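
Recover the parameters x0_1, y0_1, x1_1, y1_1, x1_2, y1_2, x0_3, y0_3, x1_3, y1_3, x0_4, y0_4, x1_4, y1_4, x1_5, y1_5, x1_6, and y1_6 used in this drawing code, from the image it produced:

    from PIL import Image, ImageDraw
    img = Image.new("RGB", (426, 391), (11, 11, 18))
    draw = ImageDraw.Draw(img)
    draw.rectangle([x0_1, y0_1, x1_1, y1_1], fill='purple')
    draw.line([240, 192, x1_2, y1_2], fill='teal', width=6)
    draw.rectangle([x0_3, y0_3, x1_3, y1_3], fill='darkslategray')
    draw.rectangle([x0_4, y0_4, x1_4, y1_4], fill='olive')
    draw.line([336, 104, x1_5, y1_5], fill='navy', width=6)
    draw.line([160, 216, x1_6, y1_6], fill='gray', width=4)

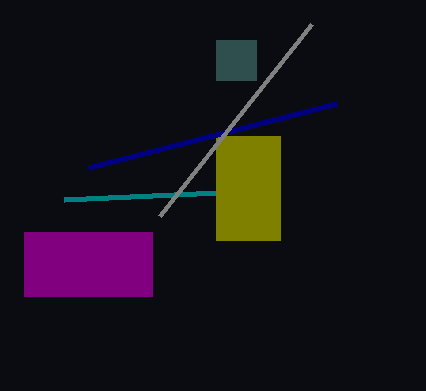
x0_1 = 24, y0_1 = 232, x1_1 = 152, y1_1 = 296, x1_2 = 64, y1_2 = 200, x0_3 = 216, y0_3 = 40, x1_3 = 256, y1_3 = 80, x0_4 = 216, y0_4 = 136, x1_4 = 280, y1_4 = 240, x1_5 = 88, y1_5 = 168, x1_6 = 312, y1_6 = 24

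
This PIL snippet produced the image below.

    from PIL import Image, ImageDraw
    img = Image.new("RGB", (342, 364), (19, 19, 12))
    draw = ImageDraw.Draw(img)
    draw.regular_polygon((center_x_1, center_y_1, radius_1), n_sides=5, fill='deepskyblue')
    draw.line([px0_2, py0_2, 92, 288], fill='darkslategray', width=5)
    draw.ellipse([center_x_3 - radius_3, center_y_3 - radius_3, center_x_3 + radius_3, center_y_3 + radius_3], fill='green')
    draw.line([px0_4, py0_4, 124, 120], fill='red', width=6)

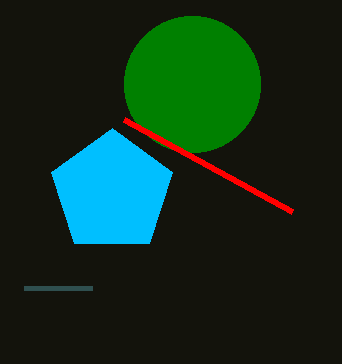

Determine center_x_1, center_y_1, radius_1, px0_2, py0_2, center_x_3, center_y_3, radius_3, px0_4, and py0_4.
center_x_1 = 112; center_y_1 = 192; radius_1 = 64; px0_2 = 24; py0_2 = 288; center_x_3 = 192; center_y_3 = 84; radius_3 = 68; px0_4 = 292; py0_4 = 212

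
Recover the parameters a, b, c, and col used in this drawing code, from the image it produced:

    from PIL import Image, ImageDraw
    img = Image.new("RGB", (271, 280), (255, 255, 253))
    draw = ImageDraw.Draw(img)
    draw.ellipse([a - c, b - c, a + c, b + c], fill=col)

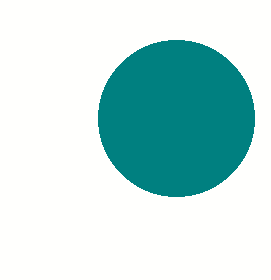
a = 176; b = 118; c = 78; col = 'teal'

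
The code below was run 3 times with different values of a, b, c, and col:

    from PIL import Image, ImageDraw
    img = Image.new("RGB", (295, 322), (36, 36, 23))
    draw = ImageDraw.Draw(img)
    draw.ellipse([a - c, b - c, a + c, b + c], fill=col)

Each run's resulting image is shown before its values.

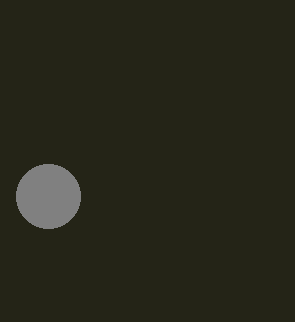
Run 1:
a = 48
b = 196
c = 32
col = 'gray'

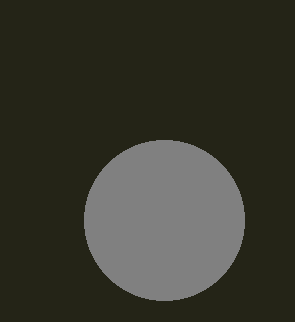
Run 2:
a = 164; b = 220; c = 80; col = 'gray'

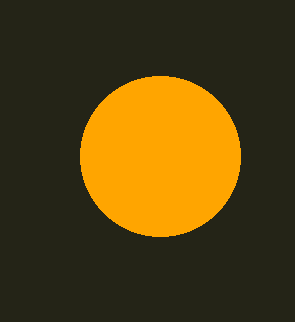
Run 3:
a = 160, b = 156, c = 80, col = 'orange'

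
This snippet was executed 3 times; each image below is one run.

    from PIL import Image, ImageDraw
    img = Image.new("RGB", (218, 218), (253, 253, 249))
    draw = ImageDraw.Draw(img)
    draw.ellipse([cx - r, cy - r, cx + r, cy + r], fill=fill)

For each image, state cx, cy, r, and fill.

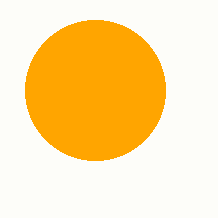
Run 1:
cx = 95, cy = 90, r = 70, fill = 'orange'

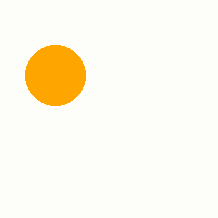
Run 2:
cx = 55, cy = 75, r = 30, fill = 'orange'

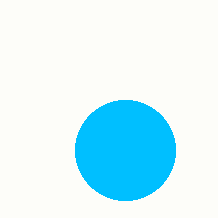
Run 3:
cx = 125, cy = 150, r = 50, fill = 'deepskyblue'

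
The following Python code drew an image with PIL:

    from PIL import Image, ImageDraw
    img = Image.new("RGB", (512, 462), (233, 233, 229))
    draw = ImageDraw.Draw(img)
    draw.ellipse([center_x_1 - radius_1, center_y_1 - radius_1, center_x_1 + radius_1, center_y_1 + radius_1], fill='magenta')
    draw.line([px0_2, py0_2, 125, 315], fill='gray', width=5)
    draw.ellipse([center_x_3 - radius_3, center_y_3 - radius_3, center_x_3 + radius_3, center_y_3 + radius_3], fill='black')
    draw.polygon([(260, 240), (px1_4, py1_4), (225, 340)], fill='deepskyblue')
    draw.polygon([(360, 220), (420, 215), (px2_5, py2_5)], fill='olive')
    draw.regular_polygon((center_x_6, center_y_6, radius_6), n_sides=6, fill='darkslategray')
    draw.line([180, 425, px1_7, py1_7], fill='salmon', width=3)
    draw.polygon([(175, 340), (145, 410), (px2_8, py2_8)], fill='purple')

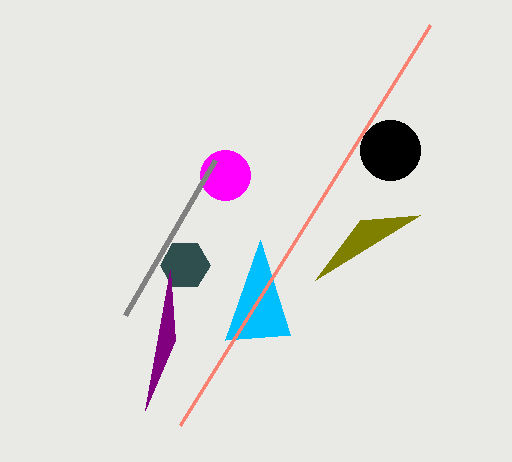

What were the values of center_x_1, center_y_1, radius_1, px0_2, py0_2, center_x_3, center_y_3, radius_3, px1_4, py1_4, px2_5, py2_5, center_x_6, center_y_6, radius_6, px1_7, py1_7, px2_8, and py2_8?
center_x_1 = 225
center_y_1 = 175
radius_1 = 25
px0_2 = 215
py0_2 = 160
center_x_3 = 390
center_y_3 = 150
radius_3 = 30
px1_4 = 290
py1_4 = 335
px2_5 = 315
py2_5 = 280
center_x_6 = 185
center_y_6 = 265
radius_6 = 25
px1_7 = 430
py1_7 = 25
px2_8 = 170
py2_8 = 270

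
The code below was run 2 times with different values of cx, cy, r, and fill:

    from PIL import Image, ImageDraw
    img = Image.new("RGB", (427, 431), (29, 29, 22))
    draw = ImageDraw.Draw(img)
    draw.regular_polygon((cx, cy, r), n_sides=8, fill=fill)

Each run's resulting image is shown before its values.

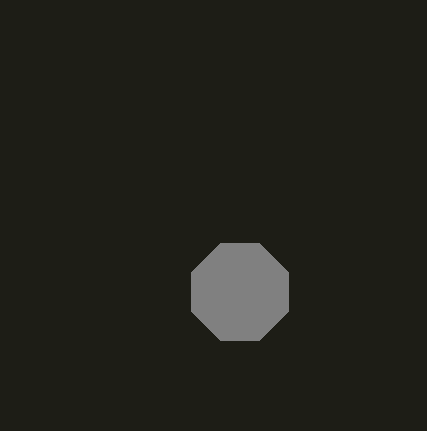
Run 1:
cx = 240
cy = 292
r = 52
fill = 'gray'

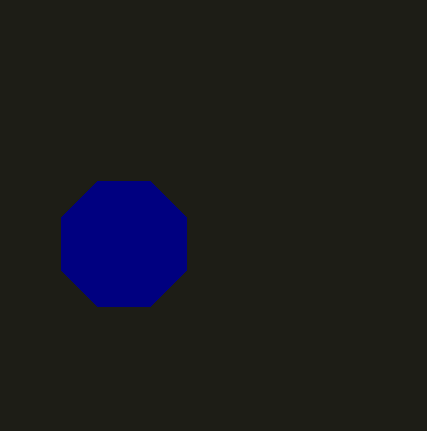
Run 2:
cx = 124
cy = 244
r = 68
fill = 'navy'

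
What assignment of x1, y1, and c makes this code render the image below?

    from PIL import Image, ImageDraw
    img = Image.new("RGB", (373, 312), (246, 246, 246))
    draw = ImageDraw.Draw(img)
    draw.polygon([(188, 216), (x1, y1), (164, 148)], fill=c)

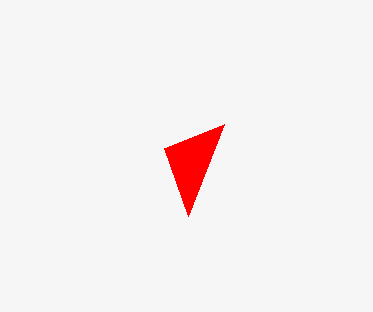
x1 = 224
y1 = 124
c = 'red'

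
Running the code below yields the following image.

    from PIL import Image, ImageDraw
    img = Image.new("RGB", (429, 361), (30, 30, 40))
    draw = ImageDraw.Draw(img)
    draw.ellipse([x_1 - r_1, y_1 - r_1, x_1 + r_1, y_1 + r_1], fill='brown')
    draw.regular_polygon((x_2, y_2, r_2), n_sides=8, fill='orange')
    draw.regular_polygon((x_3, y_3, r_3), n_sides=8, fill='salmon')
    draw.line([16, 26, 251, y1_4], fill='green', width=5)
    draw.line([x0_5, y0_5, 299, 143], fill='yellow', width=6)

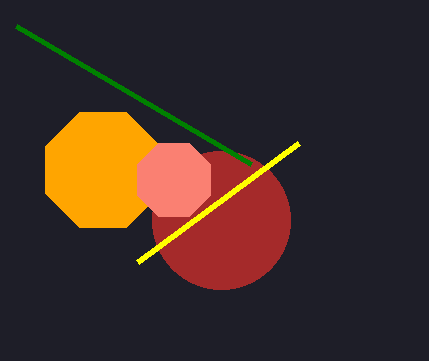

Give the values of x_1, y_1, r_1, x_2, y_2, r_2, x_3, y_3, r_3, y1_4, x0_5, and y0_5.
x_1 = 221, y_1 = 220, r_1 = 69, x_2 = 103, y_2 = 170, r_2 = 62, x_3 = 174, y_3 = 180, r_3 = 40, y1_4 = 164, x0_5 = 138, y0_5 = 262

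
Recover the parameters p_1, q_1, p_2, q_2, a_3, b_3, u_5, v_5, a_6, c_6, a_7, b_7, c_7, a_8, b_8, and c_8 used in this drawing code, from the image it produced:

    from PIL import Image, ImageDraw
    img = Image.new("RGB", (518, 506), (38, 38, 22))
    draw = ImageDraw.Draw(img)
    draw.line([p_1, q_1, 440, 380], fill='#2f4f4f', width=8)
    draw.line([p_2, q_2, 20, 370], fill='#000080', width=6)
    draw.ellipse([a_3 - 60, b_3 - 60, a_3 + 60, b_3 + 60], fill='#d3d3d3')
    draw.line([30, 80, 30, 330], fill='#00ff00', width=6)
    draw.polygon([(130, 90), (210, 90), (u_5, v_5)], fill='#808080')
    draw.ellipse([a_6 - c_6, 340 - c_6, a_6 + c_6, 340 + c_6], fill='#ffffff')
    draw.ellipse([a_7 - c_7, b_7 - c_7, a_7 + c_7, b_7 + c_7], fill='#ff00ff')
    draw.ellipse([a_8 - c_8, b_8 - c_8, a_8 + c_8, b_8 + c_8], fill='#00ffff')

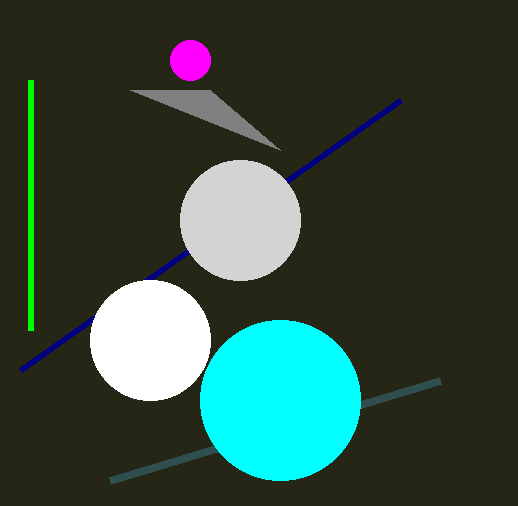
p_1 = 110; q_1 = 480; p_2 = 400; q_2 = 100; a_3 = 240; b_3 = 220; u_5 = 280; v_5 = 150; a_6 = 150; c_6 = 60; a_7 = 190; b_7 = 60; c_7 = 20; a_8 = 280; b_8 = 400; c_8 = 80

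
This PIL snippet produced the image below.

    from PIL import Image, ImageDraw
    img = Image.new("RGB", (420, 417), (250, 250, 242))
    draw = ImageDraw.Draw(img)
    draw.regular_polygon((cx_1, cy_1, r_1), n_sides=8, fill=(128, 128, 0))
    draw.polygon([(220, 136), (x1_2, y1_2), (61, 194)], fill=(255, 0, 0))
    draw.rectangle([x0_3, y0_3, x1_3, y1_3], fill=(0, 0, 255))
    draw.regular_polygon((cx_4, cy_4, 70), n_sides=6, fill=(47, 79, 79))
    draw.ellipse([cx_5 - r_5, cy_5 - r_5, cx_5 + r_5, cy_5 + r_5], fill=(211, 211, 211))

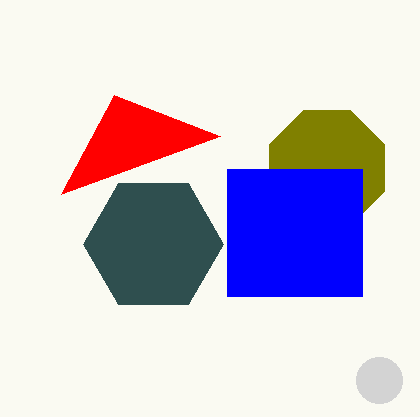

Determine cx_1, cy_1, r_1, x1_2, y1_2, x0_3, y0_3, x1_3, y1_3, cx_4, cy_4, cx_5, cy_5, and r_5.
cx_1 = 327; cy_1 = 168; r_1 = 62; x1_2 = 114; y1_2 = 95; x0_3 = 227; y0_3 = 169; x1_3 = 362; y1_3 = 296; cx_4 = 153; cy_4 = 244; cx_5 = 379; cy_5 = 380; r_5 = 23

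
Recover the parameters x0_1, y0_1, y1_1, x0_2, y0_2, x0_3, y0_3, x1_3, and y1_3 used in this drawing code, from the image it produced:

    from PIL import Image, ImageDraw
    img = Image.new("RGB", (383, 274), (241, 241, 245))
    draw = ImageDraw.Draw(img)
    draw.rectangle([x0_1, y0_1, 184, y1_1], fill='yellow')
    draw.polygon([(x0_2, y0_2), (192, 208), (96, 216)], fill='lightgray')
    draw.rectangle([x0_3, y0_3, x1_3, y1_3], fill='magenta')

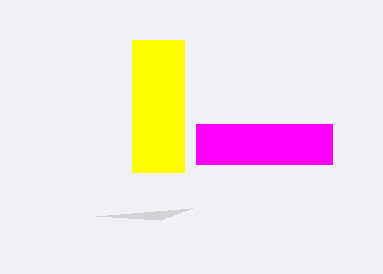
x0_1 = 132, y0_1 = 40, y1_1 = 172, x0_2 = 160, y0_2 = 220, x0_3 = 196, y0_3 = 124, x1_3 = 332, y1_3 = 164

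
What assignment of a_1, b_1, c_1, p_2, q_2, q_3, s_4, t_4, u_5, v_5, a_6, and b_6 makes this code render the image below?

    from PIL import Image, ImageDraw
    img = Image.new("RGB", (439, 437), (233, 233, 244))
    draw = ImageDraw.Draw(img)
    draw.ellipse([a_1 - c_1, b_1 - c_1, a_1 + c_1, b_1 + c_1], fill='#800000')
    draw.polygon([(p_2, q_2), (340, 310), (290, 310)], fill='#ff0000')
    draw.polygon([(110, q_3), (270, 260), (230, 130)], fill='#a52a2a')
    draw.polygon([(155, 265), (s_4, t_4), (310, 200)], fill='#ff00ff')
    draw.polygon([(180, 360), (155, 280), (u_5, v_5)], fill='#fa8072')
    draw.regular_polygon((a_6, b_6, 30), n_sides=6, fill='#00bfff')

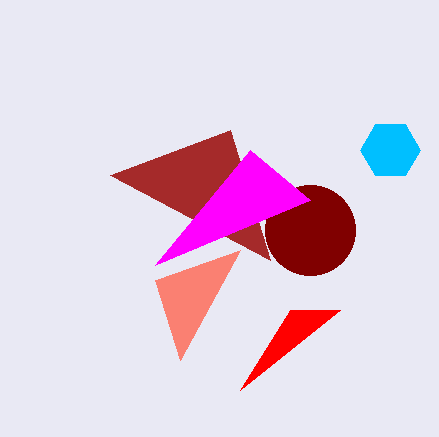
a_1 = 310, b_1 = 230, c_1 = 45, p_2 = 240, q_2 = 390, q_3 = 175, s_4 = 250, t_4 = 150, u_5 = 240, v_5 = 250, a_6 = 390, b_6 = 150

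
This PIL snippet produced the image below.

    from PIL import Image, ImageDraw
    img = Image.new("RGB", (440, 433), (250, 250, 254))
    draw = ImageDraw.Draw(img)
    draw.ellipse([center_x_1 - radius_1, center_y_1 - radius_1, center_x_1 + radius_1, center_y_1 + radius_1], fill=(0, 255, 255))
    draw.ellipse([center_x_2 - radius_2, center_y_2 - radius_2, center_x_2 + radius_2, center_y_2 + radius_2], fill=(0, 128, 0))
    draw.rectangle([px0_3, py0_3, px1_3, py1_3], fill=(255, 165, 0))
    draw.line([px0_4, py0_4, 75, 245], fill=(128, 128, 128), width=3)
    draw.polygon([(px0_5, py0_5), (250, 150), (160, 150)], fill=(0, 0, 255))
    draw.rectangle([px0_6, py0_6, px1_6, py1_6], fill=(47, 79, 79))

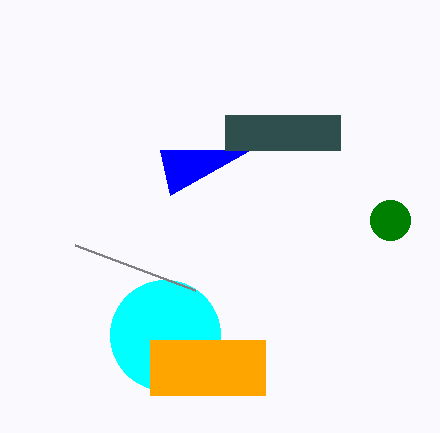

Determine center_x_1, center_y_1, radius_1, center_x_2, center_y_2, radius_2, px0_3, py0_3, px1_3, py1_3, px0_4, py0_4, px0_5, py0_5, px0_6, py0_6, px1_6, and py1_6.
center_x_1 = 165; center_y_1 = 335; radius_1 = 55; center_x_2 = 390; center_y_2 = 220; radius_2 = 20; px0_3 = 150; py0_3 = 340; px1_3 = 265; py1_3 = 395; px0_4 = 195; py0_4 = 290; px0_5 = 170; py0_5 = 195; px0_6 = 225; py0_6 = 115; px1_6 = 340; py1_6 = 150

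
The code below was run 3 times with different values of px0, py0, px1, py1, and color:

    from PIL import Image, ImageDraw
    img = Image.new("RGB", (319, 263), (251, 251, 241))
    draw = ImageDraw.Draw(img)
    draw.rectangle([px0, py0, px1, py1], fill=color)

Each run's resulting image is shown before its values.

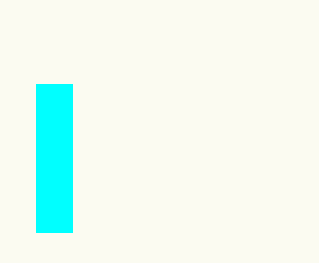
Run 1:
px0 = 36
py0 = 84
px1 = 72
py1 = 232
color = 'cyan'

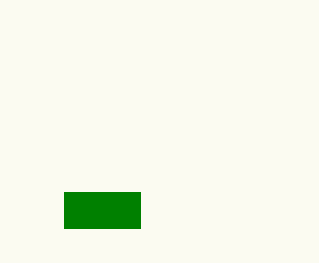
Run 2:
px0 = 64; py0 = 192; px1 = 140; py1 = 228; color = 'green'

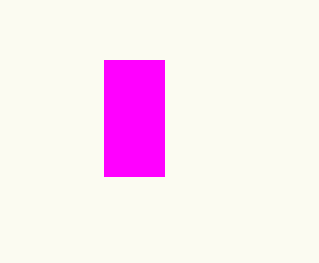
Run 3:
px0 = 104
py0 = 60
px1 = 164
py1 = 176
color = 'magenta'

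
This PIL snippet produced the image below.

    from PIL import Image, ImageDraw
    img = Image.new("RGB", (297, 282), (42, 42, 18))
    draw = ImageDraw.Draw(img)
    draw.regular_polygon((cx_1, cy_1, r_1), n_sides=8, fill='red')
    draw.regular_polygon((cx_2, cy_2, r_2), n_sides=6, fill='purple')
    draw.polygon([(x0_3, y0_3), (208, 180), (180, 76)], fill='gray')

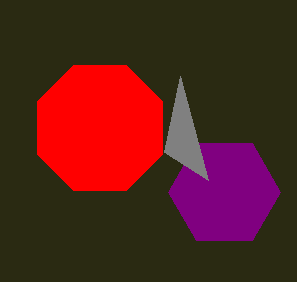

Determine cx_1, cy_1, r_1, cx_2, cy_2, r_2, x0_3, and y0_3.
cx_1 = 100; cy_1 = 128; r_1 = 68; cx_2 = 224; cy_2 = 192; r_2 = 56; x0_3 = 164; y0_3 = 152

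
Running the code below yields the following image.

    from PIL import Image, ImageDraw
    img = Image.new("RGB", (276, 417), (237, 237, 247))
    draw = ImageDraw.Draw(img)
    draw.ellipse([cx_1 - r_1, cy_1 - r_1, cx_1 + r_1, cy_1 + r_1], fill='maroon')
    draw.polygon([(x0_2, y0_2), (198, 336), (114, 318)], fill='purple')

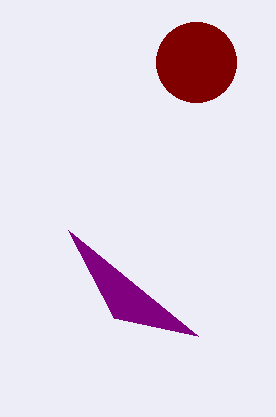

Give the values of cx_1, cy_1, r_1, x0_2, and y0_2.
cx_1 = 196
cy_1 = 62
r_1 = 40
x0_2 = 68
y0_2 = 230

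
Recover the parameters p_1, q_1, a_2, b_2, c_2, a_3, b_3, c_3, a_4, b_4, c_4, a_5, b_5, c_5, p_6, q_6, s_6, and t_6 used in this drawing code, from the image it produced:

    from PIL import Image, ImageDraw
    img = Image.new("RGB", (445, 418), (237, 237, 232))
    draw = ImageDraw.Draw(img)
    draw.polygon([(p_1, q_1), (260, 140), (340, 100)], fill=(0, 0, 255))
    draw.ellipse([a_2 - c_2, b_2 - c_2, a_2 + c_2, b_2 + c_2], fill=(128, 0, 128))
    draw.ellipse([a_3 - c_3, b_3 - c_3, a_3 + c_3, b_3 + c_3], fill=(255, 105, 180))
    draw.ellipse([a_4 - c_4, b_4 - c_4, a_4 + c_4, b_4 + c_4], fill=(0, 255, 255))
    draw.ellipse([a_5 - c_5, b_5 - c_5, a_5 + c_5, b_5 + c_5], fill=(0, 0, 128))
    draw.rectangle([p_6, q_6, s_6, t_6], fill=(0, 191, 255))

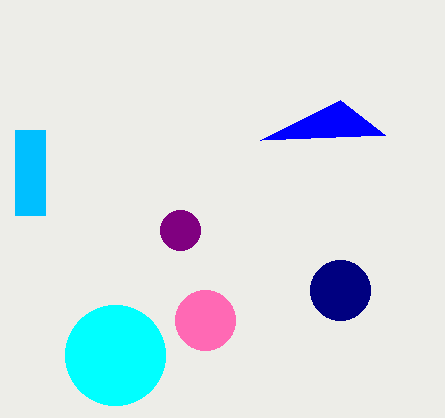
p_1 = 385, q_1 = 135, a_2 = 180, b_2 = 230, c_2 = 20, a_3 = 205, b_3 = 320, c_3 = 30, a_4 = 115, b_4 = 355, c_4 = 50, a_5 = 340, b_5 = 290, c_5 = 30, p_6 = 15, q_6 = 130, s_6 = 45, t_6 = 215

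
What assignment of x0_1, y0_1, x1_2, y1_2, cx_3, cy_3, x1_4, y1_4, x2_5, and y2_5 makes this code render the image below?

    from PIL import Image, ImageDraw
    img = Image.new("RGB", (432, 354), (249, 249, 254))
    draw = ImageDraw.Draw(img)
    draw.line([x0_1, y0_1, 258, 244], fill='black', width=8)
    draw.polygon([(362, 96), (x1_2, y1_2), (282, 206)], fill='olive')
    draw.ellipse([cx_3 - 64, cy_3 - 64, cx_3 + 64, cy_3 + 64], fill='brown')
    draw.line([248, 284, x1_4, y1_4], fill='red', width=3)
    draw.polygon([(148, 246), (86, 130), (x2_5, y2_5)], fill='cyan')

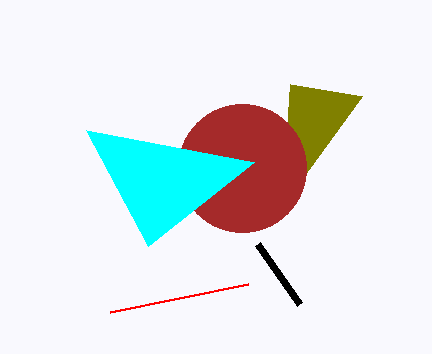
x0_1 = 300
y0_1 = 304
x1_2 = 290
y1_2 = 84
cx_3 = 242
cy_3 = 168
x1_4 = 110
y1_4 = 312
x2_5 = 254
y2_5 = 162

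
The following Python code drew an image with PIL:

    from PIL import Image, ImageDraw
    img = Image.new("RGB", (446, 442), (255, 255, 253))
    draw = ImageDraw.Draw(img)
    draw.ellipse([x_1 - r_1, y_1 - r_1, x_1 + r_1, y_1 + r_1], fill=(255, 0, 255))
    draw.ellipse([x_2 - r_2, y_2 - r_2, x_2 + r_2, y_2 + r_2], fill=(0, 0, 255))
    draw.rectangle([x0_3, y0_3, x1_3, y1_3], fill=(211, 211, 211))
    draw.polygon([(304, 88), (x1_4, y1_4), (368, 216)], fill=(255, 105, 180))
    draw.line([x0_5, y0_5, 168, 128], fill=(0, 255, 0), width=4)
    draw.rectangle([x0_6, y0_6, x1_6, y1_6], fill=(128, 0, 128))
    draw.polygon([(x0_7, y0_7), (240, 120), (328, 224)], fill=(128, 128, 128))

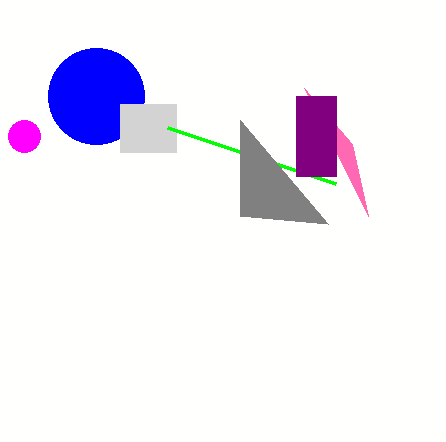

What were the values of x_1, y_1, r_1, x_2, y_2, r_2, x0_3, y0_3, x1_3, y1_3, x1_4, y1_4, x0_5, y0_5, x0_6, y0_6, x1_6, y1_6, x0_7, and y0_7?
x_1 = 24; y_1 = 136; r_1 = 16; x_2 = 96; y_2 = 96; r_2 = 48; x0_3 = 120; y0_3 = 104; x1_3 = 176; y1_3 = 152; x1_4 = 352; y1_4 = 144; x0_5 = 336; y0_5 = 184; x0_6 = 296; y0_6 = 96; x1_6 = 336; y1_6 = 176; x0_7 = 240; y0_7 = 216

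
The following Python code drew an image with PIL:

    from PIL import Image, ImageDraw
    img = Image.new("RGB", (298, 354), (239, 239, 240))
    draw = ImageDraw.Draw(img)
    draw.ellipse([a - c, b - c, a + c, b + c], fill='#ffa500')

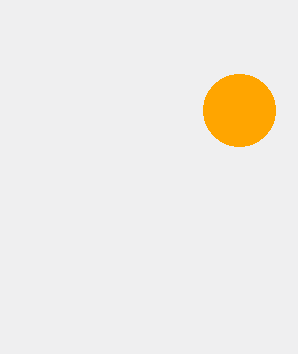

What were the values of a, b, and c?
a = 239, b = 110, c = 36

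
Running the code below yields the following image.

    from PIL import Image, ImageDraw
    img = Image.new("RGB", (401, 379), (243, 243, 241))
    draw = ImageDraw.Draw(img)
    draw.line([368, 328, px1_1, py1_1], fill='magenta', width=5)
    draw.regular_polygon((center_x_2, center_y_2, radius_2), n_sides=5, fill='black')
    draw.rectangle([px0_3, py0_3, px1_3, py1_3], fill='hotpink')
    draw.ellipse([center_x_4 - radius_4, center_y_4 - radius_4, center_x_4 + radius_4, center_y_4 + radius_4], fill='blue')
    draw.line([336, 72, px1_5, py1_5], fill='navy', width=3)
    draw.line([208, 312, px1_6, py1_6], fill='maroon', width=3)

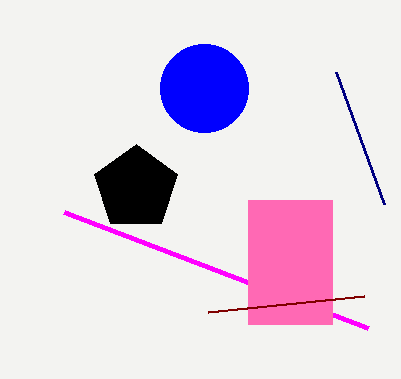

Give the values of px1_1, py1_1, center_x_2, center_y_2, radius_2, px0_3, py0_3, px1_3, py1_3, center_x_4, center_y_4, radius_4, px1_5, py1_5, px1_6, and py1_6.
px1_1 = 64, py1_1 = 212, center_x_2 = 136, center_y_2 = 188, radius_2 = 44, px0_3 = 248, py0_3 = 200, px1_3 = 332, py1_3 = 324, center_x_4 = 204, center_y_4 = 88, radius_4 = 44, px1_5 = 384, py1_5 = 204, px1_6 = 364, py1_6 = 296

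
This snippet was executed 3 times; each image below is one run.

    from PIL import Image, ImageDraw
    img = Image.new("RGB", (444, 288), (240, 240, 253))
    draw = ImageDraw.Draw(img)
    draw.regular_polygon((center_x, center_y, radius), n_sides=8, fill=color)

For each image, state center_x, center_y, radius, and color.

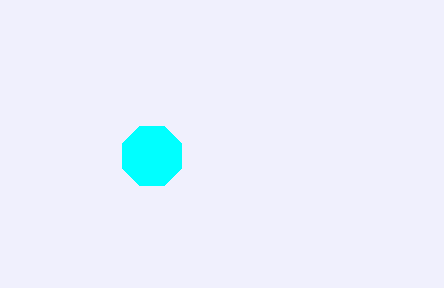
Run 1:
center_x = 152; center_y = 156; radius = 32; color = 'cyan'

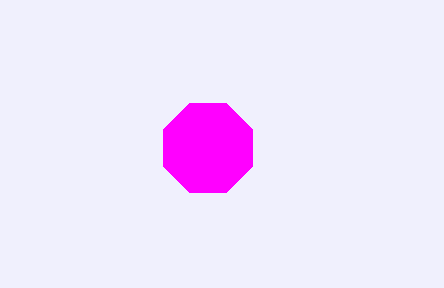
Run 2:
center_x = 208; center_y = 148; radius = 48; color = 'magenta'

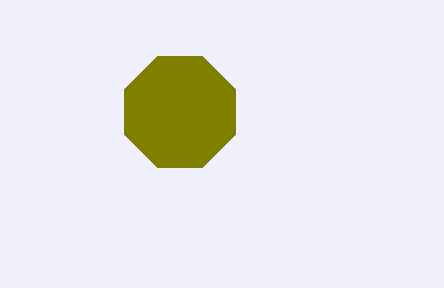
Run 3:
center_x = 180; center_y = 112; radius = 60; color = 'olive'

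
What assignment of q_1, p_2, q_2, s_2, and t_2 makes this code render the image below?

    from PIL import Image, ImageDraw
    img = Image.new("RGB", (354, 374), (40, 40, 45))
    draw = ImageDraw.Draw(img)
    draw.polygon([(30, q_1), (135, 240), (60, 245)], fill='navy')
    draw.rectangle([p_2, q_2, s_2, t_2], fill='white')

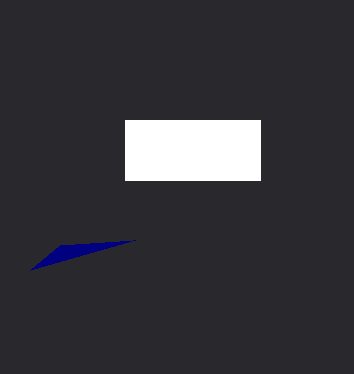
q_1 = 270, p_2 = 125, q_2 = 120, s_2 = 260, t_2 = 180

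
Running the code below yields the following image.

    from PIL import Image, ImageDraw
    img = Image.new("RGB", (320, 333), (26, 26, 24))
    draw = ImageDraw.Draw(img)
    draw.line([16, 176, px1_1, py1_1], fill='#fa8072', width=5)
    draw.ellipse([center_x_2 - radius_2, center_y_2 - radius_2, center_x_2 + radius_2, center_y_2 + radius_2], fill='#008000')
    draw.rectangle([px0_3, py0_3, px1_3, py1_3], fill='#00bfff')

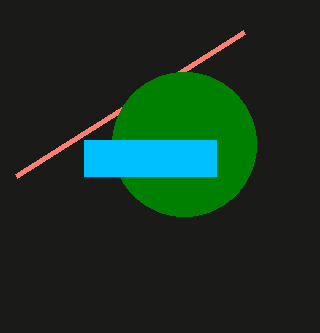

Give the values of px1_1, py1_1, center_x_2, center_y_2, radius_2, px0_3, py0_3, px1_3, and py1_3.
px1_1 = 244; py1_1 = 32; center_x_2 = 184; center_y_2 = 144; radius_2 = 72; px0_3 = 84; py0_3 = 140; px1_3 = 216; py1_3 = 176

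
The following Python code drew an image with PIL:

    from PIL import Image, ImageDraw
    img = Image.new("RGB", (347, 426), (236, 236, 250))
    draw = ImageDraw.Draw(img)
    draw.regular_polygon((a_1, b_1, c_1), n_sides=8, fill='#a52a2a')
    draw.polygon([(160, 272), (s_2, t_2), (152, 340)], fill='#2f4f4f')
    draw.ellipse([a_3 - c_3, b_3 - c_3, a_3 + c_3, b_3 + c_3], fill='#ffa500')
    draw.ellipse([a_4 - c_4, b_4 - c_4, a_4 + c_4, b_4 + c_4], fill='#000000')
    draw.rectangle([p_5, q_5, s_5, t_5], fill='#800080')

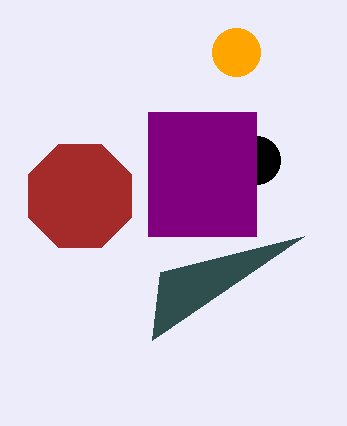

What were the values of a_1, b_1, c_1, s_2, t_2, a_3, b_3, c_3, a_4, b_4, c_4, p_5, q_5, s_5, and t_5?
a_1 = 80
b_1 = 196
c_1 = 56
s_2 = 304
t_2 = 236
a_3 = 236
b_3 = 52
c_3 = 24
a_4 = 256
b_4 = 160
c_4 = 24
p_5 = 148
q_5 = 112
s_5 = 256
t_5 = 236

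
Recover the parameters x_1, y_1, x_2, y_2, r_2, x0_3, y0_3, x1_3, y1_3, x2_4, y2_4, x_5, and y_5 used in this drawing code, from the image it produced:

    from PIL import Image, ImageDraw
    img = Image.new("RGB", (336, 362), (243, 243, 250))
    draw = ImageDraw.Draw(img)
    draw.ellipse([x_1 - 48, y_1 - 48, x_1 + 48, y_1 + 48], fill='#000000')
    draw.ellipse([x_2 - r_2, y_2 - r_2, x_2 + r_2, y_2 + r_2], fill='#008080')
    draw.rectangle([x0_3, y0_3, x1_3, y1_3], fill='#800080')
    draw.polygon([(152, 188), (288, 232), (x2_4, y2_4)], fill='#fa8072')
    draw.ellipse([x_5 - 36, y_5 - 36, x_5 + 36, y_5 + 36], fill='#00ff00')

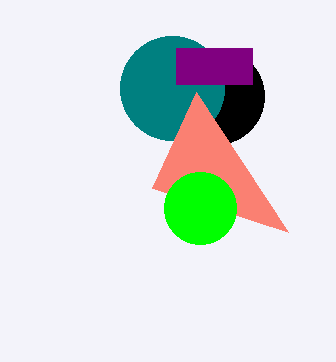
x_1 = 216; y_1 = 96; x_2 = 172; y_2 = 88; r_2 = 52; x0_3 = 176; y0_3 = 48; x1_3 = 252; y1_3 = 84; x2_4 = 196; y2_4 = 92; x_5 = 200; y_5 = 208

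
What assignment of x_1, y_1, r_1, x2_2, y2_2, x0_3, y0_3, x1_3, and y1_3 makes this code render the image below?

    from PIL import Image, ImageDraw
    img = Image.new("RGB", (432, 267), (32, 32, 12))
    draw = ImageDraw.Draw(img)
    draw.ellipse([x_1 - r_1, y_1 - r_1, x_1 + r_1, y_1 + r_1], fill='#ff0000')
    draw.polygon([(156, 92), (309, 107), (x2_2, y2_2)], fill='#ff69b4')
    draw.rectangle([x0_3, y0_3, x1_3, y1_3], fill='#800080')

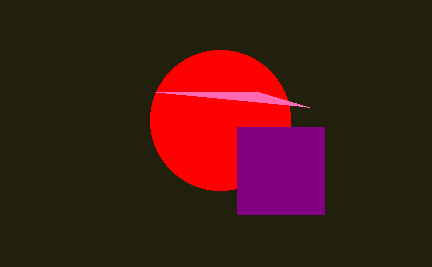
x_1 = 220; y_1 = 120; r_1 = 70; x2_2 = 259; y2_2 = 92; x0_3 = 237; y0_3 = 127; x1_3 = 324; y1_3 = 214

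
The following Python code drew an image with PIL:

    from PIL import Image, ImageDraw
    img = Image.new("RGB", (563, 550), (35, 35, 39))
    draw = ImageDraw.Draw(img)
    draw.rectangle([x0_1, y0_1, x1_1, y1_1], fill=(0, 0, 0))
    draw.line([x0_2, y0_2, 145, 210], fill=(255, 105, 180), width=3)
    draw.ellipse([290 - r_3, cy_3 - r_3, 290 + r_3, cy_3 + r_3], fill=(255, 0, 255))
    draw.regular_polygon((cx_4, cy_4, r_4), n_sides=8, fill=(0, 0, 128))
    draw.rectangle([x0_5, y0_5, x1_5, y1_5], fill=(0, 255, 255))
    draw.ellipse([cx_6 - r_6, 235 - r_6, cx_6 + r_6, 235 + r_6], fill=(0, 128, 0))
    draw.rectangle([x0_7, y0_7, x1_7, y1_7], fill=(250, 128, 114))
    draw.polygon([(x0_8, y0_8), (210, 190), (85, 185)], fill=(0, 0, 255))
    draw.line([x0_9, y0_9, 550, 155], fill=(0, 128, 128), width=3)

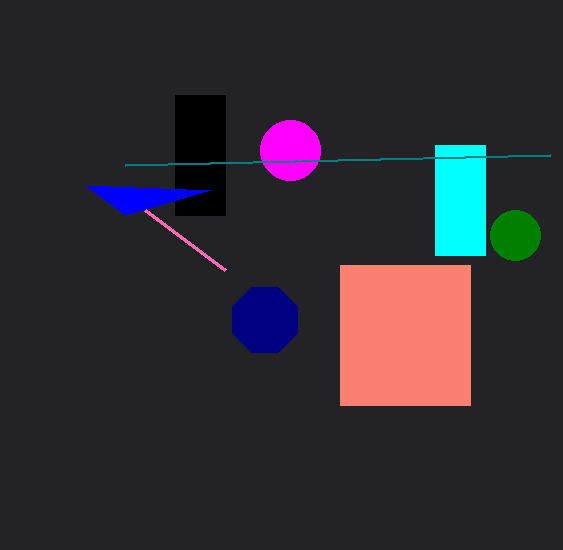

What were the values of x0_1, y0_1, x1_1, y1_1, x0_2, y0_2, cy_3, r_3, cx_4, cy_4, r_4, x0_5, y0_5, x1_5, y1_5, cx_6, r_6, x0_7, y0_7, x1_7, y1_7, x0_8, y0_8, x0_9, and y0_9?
x0_1 = 175; y0_1 = 95; x1_1 = 225; y1_1 = 215; x0_2 = 225; y0_2 = 270; cy_3 = 150; r_3 = 30; cx_4 = 265; cy_4 = 320; r_4 = 35; x0_5 = 435; y0_5 = 145; x1_5 = 485; y1_5 = 255; cx_6 = 515; r_6 = 25; x0_7 = 340; y0_7 = 265; x1_7 = 470; y1_7 = 405; x0_8 = 125; y0_8 = 215; x0_9 = 125; y0_9 = 165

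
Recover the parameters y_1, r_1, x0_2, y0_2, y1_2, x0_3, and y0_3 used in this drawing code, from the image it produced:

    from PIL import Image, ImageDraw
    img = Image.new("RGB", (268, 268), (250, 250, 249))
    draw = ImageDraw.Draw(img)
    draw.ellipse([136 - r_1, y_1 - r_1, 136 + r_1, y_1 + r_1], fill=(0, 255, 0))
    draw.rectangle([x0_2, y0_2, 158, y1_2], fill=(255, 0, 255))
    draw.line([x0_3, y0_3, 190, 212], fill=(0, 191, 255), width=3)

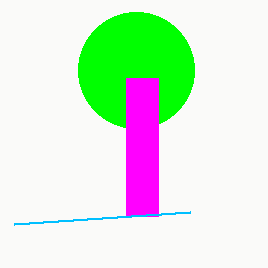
y_1 = 70, r_1 = 58, x0_2 = 126, y0_2 = 78, y1_2 = 216, x0_3 = 14, y0_3 = 224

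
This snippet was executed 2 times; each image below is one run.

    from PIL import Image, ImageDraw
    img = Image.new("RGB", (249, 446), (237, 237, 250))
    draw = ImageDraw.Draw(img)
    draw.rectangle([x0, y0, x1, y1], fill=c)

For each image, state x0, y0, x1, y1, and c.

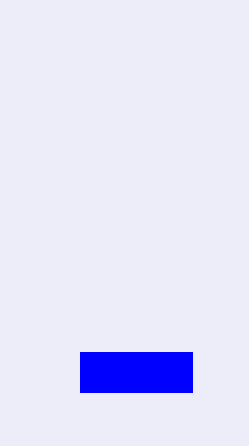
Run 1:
x0 = 80, y0 = 352, x1 = 192, y1 = 392, c = 'blue'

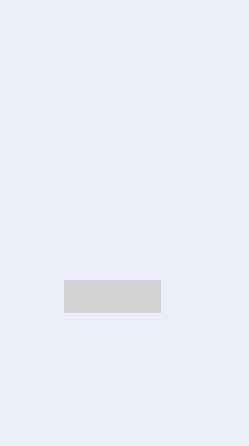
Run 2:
x0 = 64; y0 = 280; x1 = 160; y1 = 312; c = 'lightgray'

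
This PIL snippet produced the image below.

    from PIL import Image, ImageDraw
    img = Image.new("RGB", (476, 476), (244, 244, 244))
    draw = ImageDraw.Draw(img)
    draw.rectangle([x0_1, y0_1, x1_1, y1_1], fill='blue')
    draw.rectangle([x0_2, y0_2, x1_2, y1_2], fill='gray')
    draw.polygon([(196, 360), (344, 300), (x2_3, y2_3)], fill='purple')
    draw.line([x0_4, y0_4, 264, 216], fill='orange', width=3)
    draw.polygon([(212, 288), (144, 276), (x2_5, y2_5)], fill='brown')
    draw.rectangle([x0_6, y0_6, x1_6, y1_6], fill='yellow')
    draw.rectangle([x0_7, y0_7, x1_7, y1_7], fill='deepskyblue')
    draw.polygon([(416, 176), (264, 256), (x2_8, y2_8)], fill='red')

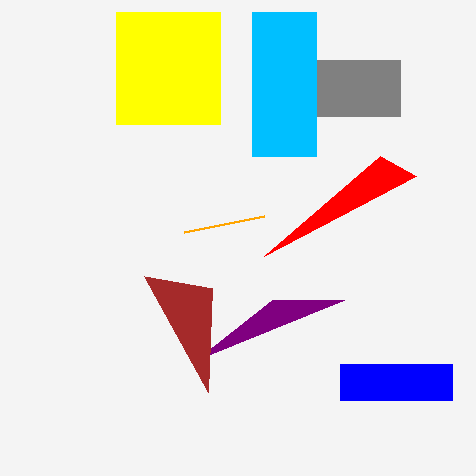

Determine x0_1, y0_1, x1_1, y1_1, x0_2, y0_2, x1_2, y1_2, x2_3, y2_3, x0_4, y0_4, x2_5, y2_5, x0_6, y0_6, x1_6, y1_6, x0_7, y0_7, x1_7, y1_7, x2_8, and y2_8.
x0_1 = 340
y0_1 = 364
x1_1 = 452
y1_1 = 400
x0_2 = 252
y0_2 = 60
x1_2 = 400
y1_2 = 116
x2_3 = 272
y2_3 = 300
x0_4 = 184
y0_4 = 232
x2_5 = 208
y2_5 = 392
x0_6 = 116
y0_6 = 12
x1_6 = 220
y1_6 = 124
x0_7 = 252
y0_7 = 12
x1_7 = 316
y1_7 = 156
x2_8 = 380
y2_8 = 156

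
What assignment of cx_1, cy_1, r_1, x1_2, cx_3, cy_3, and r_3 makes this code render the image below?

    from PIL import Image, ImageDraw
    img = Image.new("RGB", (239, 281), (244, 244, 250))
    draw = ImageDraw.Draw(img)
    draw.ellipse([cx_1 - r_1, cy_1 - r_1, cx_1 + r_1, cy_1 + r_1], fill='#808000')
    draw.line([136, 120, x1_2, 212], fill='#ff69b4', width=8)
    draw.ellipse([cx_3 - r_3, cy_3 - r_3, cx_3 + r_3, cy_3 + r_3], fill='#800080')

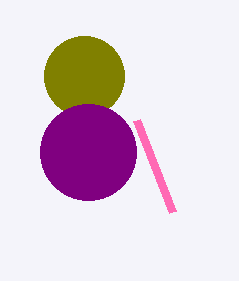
cx_1 = 84; cy_1 = 76; r_1 = 40; x1_2 = 172; cx_3 = 88; cy_3 = 152; r_3 = 48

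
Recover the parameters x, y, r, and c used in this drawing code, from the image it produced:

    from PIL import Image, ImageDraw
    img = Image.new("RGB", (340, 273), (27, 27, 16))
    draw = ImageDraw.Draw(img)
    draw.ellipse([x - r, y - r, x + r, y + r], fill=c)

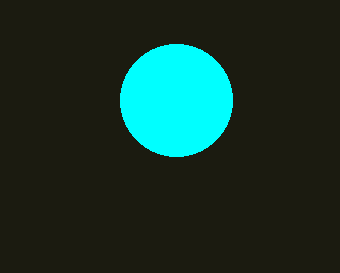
x = 176
y = 100
r = 56
c = 'cyan'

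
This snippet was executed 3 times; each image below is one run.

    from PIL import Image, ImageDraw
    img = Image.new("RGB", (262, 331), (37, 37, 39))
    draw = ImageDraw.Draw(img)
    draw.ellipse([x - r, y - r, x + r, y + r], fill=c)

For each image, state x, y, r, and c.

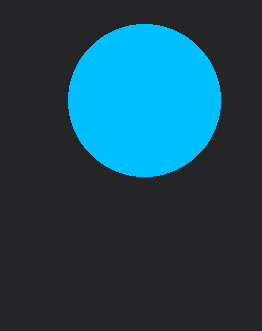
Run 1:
x = 144
y = 100
r = 76
c = 'deepskyblue'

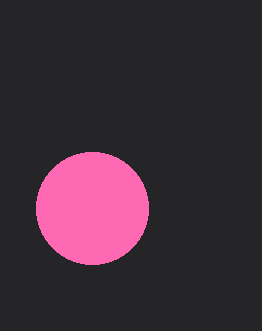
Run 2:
x = 92; y = 208; r = 56; c = 'hotpink'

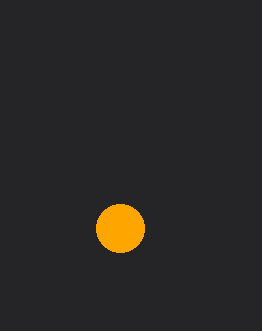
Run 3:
x = 120
y = 228
r = 24
c = 'orange'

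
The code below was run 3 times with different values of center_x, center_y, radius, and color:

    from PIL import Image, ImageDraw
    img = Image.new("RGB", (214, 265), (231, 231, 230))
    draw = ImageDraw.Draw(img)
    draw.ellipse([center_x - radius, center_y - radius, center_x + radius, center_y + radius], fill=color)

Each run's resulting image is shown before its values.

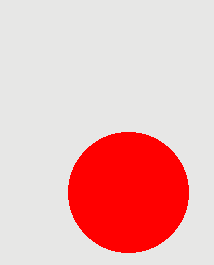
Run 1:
center_x = 128; center_y = 192; radius = 60; color = 'red'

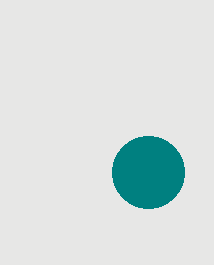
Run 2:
center_x = 148, center_y = 172, radius = 36, color = 'teal'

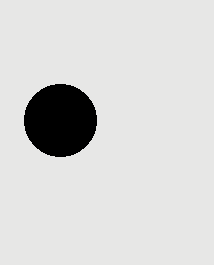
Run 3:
center_x = 60
center_y = 120
radius = 36
color = 'black'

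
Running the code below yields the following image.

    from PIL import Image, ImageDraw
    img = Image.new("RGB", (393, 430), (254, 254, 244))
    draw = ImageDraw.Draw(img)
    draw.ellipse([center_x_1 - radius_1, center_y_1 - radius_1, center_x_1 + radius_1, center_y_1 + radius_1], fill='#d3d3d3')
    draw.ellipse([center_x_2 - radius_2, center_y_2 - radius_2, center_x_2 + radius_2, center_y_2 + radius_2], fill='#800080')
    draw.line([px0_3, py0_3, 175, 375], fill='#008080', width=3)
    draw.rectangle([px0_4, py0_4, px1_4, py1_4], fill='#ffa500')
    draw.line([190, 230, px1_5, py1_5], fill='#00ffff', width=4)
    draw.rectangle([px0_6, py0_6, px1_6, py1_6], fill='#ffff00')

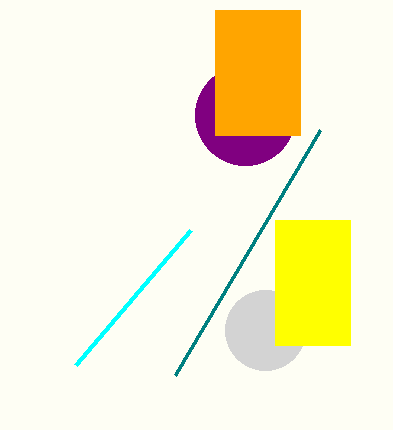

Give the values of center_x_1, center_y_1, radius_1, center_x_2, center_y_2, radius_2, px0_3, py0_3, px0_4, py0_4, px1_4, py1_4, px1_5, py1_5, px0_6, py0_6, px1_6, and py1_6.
center_x_1 = 265; center_y_1 = 330; radius_1 = 40; center_x_2 = 245; center_y_2 = 115; radius_2 = 50; px0_3 = 320; py0_3 = 130; px0_4 = 215; py0_4 = 10; px1_4 = 300; py1_4 = 135; px1_5 = 75; py1_5 = 365; px0_6 = 275; py0_6 = 220; px1_6 = 350; py1_6 = 345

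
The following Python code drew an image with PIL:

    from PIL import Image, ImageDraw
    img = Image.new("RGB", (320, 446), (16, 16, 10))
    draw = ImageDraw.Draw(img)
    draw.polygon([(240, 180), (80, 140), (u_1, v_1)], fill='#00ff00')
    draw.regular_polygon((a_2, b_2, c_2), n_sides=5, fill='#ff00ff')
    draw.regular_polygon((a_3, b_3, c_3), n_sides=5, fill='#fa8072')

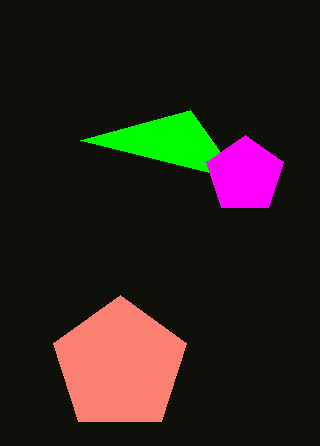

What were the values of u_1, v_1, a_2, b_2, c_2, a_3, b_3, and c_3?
u_1 = 190, v_1 = 110, a_2 = 245, b_2 = 175, c_2 = 40, a_3 = 120, b_3 = 365, c_3 = 70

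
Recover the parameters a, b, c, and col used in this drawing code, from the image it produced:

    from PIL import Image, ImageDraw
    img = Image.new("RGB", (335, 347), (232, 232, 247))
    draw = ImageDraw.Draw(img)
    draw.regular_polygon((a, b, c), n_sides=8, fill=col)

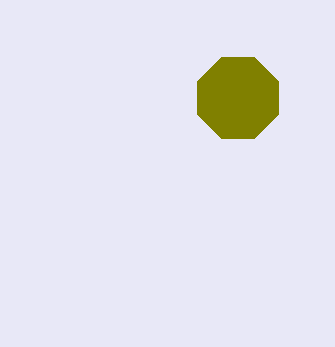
a = 238, b = 98, c = 44, col = 'olive'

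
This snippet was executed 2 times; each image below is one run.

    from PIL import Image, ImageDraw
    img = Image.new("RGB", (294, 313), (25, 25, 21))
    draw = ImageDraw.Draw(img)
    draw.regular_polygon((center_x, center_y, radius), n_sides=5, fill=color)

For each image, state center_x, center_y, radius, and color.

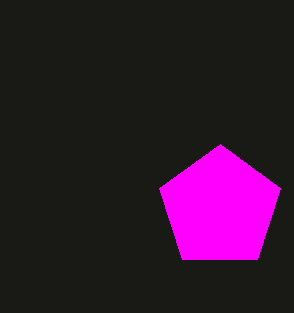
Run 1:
center_x = 220
center_y = 208
radius = 64
color = 'magenta'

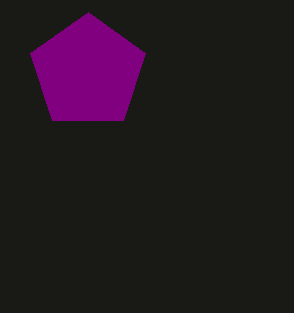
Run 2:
center_x = 88
center_y = 72
radius = 60
color = 'purple'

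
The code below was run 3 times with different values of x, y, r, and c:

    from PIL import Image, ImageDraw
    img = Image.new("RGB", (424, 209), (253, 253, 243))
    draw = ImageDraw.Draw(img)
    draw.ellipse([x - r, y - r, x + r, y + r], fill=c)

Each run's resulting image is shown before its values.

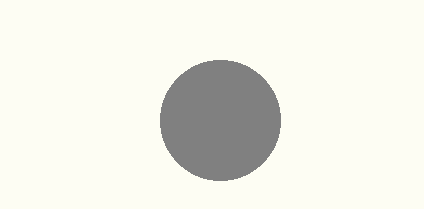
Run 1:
x = 220, y = 120, r = 60, c = 'gray'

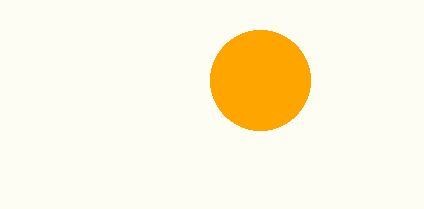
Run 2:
x = 260; y = 80; r = 50; c = 'orange'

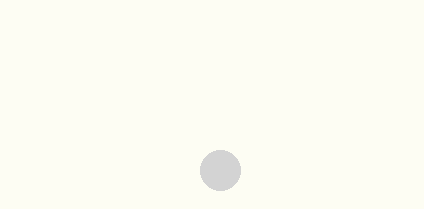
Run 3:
x = 220
y = 170
r = 20
c = 'lightgray'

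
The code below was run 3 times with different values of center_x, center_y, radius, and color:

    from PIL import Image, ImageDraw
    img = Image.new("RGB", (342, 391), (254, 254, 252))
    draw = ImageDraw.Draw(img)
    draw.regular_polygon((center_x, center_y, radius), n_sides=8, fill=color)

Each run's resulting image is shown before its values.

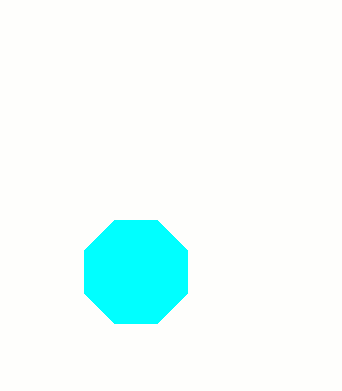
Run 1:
center_x = 136, center_y = 272, radius = 56, color = 'cyan'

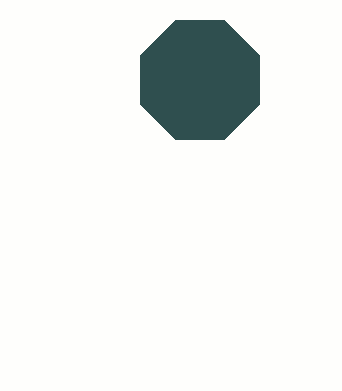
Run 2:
center_x = 200; center_y = 80; radius = 64; color = 'darkslategray'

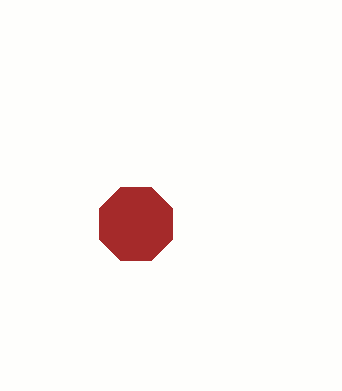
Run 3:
center_x = 136, center_y = 224, radius = 40, color = 'brown'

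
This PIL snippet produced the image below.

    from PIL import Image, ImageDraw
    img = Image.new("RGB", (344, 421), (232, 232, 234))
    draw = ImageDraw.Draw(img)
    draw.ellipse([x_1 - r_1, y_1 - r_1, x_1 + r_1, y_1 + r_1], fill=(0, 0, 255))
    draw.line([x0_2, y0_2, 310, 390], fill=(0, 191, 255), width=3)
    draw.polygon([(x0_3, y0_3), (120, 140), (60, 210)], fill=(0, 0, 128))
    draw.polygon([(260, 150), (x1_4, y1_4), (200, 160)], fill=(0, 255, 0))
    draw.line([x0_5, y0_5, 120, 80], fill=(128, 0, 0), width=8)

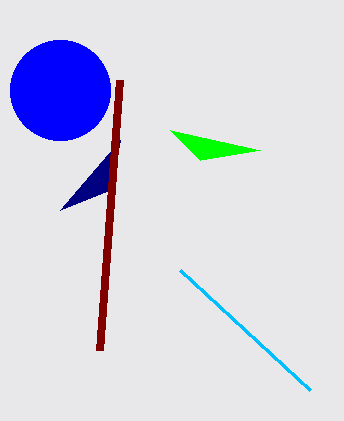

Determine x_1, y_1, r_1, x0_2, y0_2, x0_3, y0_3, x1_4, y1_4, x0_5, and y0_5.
x_1 = 60
y_1 = 90
r_1 = 50
x0_2 = 180
y0_2 = 270
x0_3 = 110
y0_3 = 190
x1_4 = 170
y1_4 = 130
x0_5 = 100
y0_5 = 350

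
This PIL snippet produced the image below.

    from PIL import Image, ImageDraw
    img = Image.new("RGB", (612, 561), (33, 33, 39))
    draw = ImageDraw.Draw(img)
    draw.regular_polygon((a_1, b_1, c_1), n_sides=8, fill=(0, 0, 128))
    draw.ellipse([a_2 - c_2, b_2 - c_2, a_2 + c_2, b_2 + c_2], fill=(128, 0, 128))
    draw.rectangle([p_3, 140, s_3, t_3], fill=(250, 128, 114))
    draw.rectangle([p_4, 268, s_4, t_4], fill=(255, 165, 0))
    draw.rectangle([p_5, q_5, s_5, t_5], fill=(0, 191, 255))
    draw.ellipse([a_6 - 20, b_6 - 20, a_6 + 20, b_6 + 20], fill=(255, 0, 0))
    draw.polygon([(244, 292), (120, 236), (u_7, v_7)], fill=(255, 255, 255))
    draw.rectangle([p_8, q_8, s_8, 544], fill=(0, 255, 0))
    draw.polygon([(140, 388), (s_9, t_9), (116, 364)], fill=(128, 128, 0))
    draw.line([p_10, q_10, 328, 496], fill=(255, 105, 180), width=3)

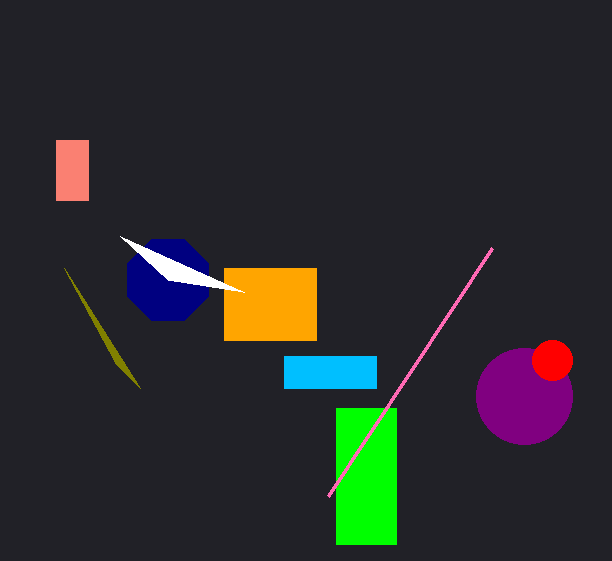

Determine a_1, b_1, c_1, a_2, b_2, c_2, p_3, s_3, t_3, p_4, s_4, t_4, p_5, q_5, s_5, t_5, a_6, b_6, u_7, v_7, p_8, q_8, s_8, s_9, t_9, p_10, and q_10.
a_1 = 168
b_1 = 280
c_1 = 44
a_2 = 524
b_2 = 396
c_2 = 48
p_3 = 56
s_3 = 88
t_3 = 200
p_4 = 224
s_4 = 316
t_4 = 340
p_5 = 284
q_5 = 356
s_5 = 376
t_5 = 388
a_6 = 552
b_6 = 360
u_7 = 168
v_7 = 280
p_8 = 336
q_8 = 408
s_8 = 396
s_9 = 64
t_9 = 268
p_10 = 492
q_10 = 248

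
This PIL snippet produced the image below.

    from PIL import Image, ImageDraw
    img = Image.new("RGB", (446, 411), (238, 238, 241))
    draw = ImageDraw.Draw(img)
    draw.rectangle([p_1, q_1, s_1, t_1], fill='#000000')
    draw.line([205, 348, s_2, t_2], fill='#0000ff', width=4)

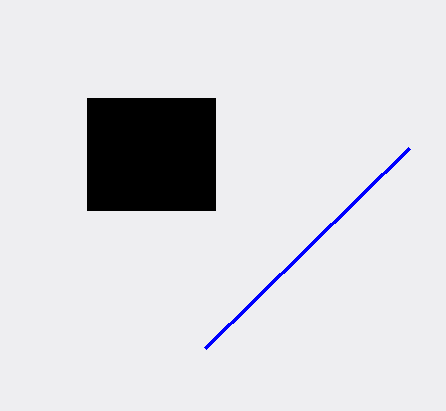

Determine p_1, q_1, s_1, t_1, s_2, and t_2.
p_1 = 87
q_1 = 98
s_1 = 215
t_1 = 210
s_2 = 409
t_2 = 148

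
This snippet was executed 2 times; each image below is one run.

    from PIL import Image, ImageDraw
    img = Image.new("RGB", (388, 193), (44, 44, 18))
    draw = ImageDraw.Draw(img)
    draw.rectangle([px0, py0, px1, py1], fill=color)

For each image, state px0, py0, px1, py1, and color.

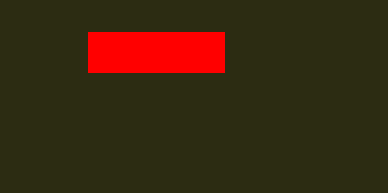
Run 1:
px0 = 88, py0 = 32, px1 = 224, py1 = 72, color = 'red'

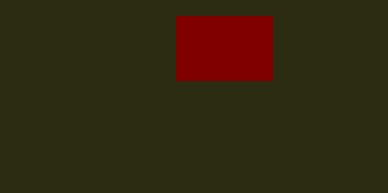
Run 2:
px0 = 176; py0 = 16; px1 = 272; py1 = 80; color = 'maroon'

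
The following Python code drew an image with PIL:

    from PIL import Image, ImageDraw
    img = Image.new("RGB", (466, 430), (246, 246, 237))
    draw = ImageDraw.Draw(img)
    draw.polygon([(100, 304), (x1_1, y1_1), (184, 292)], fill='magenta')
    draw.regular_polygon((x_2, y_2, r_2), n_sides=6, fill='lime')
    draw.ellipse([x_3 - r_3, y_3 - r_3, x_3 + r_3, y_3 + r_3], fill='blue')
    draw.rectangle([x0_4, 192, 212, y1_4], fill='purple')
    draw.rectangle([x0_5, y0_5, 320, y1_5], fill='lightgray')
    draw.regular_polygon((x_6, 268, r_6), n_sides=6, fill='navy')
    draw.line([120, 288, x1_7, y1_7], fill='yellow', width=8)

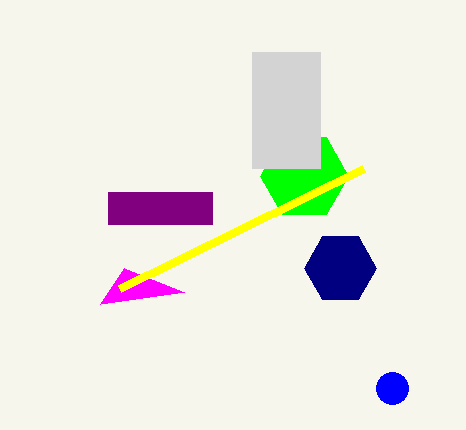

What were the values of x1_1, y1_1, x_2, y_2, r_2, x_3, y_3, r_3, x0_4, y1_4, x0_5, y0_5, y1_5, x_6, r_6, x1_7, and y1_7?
x1_1 = 124
y1_1 = 268
x_2 = 304
y_2 = 176
r_2 = 44
x_3 = 392
y_3 = 388
r_3 = 16
x0_4 = 108
y1_4 = 224
x0_5 = 252
y0_5 = 52
y1_5 = 168
x_6 = 340
r_6 = 36
x1_7 = 364
y1_7 = 168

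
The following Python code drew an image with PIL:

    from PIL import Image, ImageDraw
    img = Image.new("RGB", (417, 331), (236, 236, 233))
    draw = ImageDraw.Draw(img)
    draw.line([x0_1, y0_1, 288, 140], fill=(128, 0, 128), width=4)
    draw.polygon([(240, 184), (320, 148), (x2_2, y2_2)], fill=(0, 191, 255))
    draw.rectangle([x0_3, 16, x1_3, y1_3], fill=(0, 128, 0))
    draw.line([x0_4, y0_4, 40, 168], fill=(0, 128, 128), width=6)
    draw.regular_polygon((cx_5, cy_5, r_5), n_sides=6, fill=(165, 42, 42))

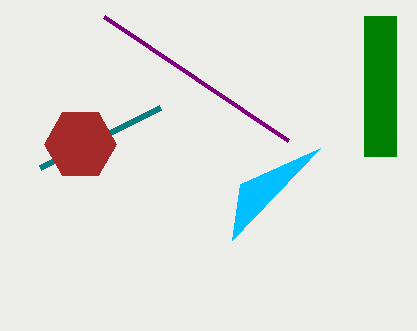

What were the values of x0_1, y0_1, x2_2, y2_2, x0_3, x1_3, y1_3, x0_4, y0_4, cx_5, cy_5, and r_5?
x0_1 = 104
y0_1 = 16
x2_2 = 232
y2_2 = 240
x0_3 = 364
x1_3 = 396
y1_3 = 156
x0_4 = 160
y0_4 = 108
cx_5 = 80
cy_5 = 144
r_5 = 36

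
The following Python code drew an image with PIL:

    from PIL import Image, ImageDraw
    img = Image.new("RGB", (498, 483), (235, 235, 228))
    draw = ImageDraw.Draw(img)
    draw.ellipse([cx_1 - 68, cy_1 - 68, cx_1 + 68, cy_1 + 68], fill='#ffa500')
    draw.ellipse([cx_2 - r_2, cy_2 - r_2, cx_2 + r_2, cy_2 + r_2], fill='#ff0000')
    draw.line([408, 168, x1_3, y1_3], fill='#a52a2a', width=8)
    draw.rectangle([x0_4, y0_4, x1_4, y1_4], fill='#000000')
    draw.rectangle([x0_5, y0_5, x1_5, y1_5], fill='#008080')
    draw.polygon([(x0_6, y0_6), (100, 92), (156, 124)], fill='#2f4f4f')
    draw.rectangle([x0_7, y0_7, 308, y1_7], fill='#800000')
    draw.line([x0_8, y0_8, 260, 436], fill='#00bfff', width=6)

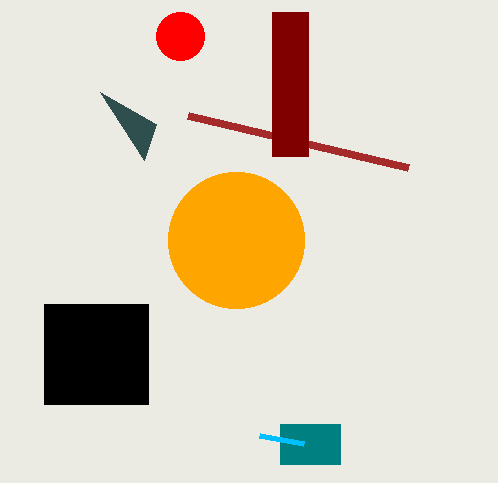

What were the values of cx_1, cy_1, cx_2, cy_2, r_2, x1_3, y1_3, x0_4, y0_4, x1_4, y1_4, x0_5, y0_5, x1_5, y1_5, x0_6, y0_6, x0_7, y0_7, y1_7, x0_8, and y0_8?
cx_1 = 236, cy_1 = 240, cx_2 = 180, cy_2 = 36, r_2 = 24, x1_3 = 188, y1_3 = 116, x0_4 = 44, y0_4 = 304, x1_4 = 148, y1_4 = 404, x0_5 = 280, y0_5 = 424, x1_5 = 340, y1_5 = 464, x0_6 = 144, y0_6 = 160, x0_7 = 272, y0_7 = 12, y1_7 = 156, x0_8 = 304, y0_8 = 444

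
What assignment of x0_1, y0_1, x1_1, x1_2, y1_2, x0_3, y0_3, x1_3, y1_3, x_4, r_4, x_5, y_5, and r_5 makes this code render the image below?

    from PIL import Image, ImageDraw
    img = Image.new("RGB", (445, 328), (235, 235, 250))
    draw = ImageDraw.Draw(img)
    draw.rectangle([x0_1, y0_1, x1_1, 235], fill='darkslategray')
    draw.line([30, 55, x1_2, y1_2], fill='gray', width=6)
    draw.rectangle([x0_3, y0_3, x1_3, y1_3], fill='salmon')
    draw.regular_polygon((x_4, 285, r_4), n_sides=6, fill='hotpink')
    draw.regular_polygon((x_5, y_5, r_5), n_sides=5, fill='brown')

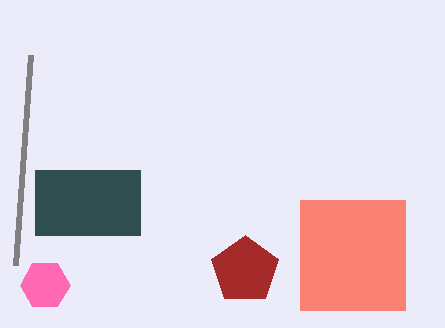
x0_1 = 35
y0_1 = 170
x1_1 = 140
x1_2 = 15
y1_2 = 265
x0_3 = 300
y0_3 = 200
x1_3 = 405
y1_3 = 310
x_4 = 45
r_4 = 25
x_5 = 245
y_5 = 270
r_5 = 35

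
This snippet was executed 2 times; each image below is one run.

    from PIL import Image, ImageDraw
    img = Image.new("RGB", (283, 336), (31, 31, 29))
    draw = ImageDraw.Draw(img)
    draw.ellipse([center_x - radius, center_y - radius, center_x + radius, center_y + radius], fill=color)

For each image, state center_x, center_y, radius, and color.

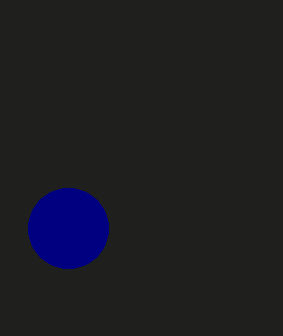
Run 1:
center_x = 68
center_y = 228
radius = 40
color = 'navy'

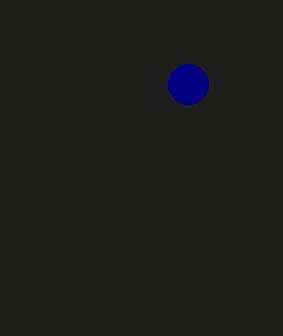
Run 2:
center_x = 188, center_y = 84, radius = 20, color = 'navy'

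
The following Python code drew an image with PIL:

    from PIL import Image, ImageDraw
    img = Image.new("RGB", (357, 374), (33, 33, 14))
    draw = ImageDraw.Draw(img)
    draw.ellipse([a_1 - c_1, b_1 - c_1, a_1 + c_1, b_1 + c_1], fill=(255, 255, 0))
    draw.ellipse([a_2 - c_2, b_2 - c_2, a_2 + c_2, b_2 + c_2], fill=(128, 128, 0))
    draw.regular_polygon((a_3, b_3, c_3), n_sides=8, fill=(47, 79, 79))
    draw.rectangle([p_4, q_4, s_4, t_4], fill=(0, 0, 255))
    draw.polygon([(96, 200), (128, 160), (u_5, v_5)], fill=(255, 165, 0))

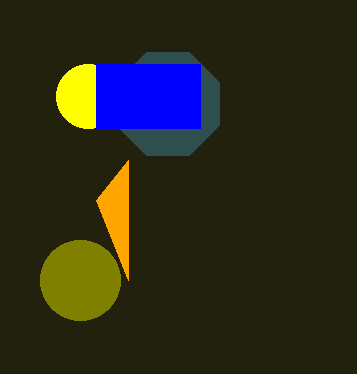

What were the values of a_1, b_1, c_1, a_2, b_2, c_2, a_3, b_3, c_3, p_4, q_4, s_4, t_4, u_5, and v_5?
a_1 = 88
b_1 = 96
c_1 = 32
a_2 = 80
b_2 = 280
c_2 = 40
a_3 = 168
b_3 = 104
c_3 = 56
p_4 = 96
q_4 = 64
s_4 = 200
t_4 = 128
u_5 = 128
v_5 = 280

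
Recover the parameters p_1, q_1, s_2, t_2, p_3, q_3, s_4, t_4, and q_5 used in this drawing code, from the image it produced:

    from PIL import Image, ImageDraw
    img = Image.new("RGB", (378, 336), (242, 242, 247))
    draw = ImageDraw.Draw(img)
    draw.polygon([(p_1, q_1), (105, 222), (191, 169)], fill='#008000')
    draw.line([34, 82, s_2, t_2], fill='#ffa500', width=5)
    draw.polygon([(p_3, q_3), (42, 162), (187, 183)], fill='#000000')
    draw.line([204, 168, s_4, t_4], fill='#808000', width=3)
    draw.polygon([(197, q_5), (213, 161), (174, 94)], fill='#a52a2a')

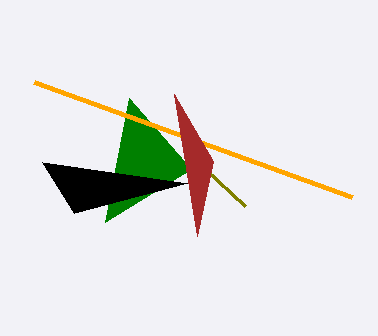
p_1 = 129; q_1 = 98; s_2 = 352; t_2 = 197; p_3 = 74; q_3 = 213; s_4 = 245; t_4 = 206; q_5 = 236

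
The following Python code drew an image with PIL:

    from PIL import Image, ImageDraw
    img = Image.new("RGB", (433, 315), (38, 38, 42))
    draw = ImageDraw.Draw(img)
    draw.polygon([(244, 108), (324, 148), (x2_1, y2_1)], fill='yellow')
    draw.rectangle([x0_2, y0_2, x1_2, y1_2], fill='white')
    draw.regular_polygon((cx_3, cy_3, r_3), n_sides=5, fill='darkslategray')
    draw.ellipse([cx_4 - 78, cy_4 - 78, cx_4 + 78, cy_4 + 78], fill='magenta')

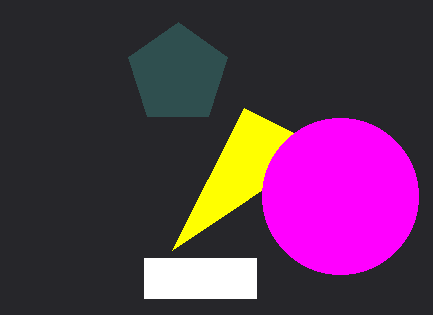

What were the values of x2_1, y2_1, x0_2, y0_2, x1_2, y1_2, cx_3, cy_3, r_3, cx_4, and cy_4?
x2_1 = 172; y2_1 = 250; x0_2 = 144; y0_2 = 258; x1_2 = 256; y1_2 = 298; cx_3 = 178; cy_3 = 74; r_3 = 52; cx_4 = 340; cy_4 = 196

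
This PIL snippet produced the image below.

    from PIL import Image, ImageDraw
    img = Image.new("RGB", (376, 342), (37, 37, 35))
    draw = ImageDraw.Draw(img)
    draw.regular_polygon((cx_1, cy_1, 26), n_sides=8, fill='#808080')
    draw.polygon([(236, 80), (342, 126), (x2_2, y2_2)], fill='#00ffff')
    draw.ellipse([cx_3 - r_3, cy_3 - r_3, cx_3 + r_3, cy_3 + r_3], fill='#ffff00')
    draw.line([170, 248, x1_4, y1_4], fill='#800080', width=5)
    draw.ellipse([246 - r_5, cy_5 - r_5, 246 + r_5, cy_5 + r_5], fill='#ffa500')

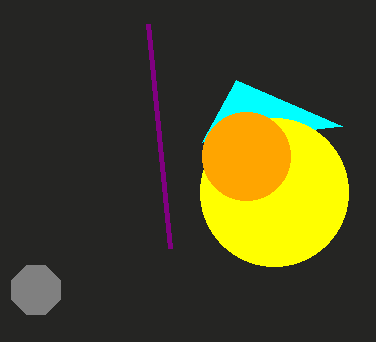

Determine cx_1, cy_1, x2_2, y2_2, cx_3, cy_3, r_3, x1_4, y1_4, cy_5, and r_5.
cx_1 = 36; cy_1 = 290; x2_2 = 202; y2_2 = 142; cx_3 = 274; cy_3 = 192; r_3 = 74; x1_4 = 148; y1_4 = 24; cy_5 = 156; r_5 = 44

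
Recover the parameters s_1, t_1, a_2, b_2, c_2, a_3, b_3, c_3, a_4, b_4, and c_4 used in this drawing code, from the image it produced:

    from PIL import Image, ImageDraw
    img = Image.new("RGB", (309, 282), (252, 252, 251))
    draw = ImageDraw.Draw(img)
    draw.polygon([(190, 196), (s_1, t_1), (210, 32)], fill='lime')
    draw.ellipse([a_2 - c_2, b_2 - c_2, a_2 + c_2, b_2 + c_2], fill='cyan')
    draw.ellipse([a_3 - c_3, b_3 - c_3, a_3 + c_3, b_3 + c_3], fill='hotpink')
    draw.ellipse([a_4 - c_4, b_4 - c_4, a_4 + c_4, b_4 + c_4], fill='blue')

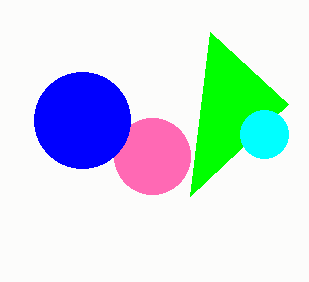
s_1 = 288; t_1 = 104; a_2 = 264; b_2 = 134; c_2 = 24; a_3 = 152; b_3 = 156; c_3 = 38; a_4 = 82; b_4 = 120; c_4 = 48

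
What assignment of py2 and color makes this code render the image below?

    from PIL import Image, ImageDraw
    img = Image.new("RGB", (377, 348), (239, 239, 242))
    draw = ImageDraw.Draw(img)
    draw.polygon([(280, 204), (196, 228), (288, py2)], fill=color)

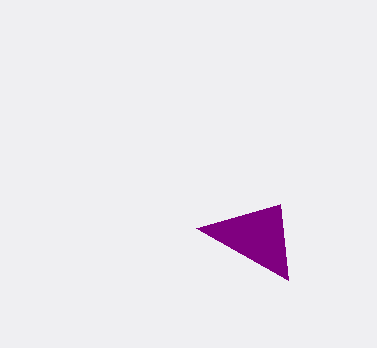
py2 = 280, color = 'purple'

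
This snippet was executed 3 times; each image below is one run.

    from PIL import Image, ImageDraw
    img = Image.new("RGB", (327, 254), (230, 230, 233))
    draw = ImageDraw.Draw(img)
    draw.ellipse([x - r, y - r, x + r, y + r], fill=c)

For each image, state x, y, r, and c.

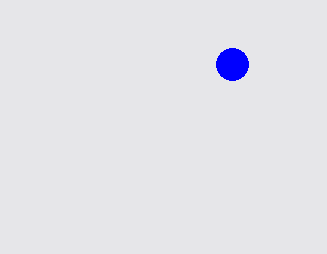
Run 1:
x = 232
y = 64
r = 16
c = 'blue'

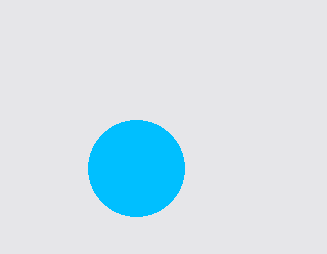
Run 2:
x = 136
y = 168
r = 48
c = 'deepskyblue'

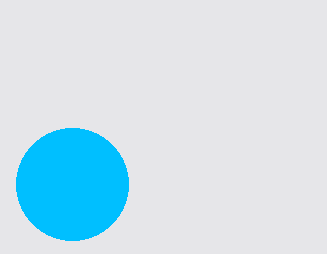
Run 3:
x = 72; y = 184; r = 56; c = 'deepskyblue'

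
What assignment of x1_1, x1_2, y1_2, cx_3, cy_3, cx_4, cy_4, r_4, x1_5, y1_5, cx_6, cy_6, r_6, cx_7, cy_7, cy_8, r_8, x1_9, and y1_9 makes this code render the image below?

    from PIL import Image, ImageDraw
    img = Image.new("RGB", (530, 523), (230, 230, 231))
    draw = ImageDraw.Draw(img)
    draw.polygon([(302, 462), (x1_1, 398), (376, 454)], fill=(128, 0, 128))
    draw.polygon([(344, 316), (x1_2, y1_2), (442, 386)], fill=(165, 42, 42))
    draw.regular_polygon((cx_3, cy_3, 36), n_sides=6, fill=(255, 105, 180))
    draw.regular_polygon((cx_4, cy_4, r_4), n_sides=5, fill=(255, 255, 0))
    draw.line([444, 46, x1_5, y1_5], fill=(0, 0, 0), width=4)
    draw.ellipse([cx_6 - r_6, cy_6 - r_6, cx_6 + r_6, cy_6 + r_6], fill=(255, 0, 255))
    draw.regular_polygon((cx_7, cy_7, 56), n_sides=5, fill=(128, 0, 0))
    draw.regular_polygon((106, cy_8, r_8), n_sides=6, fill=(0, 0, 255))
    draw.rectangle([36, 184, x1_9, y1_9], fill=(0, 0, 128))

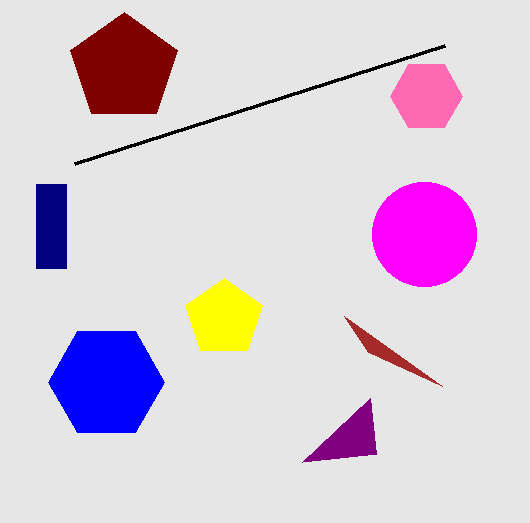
x1_1 = 370, x1_2 = 368, y1_2 = 352, cx_3 = 426, cy_3 = 96, cx_4 = 224, cy_4 = 318, r_4 = 40, x1_5 = 74, y1_5 = 164, cx_6 = 424, cy_6 = 234, r_6 = 52, cx_7 = 124, cy_7 = 68, cy_8 = 382, r_8 = 58, x1_9 = 66, y1_9 = 268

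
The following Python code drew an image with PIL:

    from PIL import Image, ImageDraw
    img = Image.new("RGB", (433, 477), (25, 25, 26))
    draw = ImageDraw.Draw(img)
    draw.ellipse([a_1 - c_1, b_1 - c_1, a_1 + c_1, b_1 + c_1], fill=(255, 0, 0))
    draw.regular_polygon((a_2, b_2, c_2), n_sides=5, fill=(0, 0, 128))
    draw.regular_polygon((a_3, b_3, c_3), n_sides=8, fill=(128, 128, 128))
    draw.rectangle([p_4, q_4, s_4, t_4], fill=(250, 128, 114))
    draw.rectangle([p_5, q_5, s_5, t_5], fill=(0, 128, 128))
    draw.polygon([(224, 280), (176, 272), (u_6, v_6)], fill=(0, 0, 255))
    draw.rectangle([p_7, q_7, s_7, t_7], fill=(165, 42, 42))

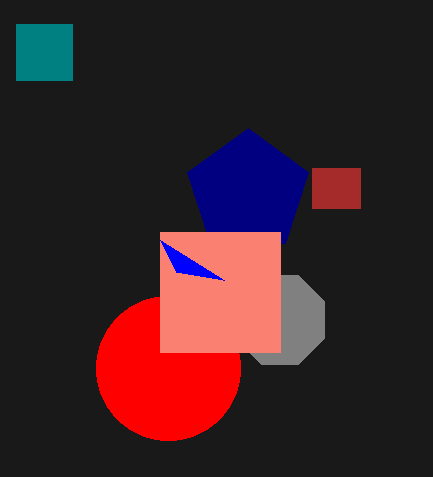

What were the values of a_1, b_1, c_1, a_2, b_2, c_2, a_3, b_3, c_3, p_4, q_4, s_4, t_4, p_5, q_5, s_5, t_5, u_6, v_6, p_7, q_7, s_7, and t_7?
a_1 = 168, b_1 = 368, c_1 = 72, a_2 = 248, b_2 = 192, c_2 = 64, a_3 = 280, b_3 = 320, c_3 = 48, p_4 = 160, q_4 = 232, s_4 = 280, t_4 = 352, p_5 = 16, q_5 = 24, s_5 = 72, t_5 = 80, u_6 = 160, v_6 = 240, p_7 = 312, q_7 = 168, s_7 = 360, t_7 = 208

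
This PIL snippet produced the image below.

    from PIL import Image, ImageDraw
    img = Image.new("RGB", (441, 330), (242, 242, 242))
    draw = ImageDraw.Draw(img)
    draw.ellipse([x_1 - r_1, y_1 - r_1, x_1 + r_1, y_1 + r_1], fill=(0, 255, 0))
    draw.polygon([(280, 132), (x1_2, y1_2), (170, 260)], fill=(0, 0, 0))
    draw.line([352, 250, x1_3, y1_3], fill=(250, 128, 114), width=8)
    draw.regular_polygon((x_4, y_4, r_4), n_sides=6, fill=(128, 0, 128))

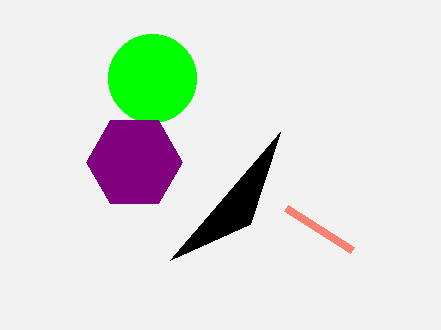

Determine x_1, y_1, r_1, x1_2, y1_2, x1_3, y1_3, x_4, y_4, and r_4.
x_1 = 152
y_1 = 78
r_1 = 44
x1_2 = 250
y1_2 = 224
x1_3 = 286
y1_3 = 208
x_4 = 134
y_4 = 162
r_4 = 48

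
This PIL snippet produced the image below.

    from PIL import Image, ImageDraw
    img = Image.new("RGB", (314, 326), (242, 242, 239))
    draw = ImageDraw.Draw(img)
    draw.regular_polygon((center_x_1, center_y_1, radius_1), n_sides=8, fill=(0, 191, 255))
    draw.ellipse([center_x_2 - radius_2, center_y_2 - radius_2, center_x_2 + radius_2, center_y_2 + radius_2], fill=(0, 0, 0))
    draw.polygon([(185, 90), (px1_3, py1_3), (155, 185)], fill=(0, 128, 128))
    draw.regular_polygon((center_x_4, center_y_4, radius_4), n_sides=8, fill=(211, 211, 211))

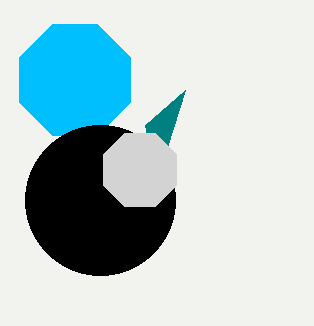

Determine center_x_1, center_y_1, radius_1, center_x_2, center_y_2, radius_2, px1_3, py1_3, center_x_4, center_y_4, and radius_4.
center_x_1 = 75
center_y_1 = 80
radius_1 = 60
center_x_2 = 100
center_y_2 = 200
radius_2 = 75
px1_3 = 145
py1_3 = 125
center_x_4 = 140
center_y_4 = 170
radius_4 = 40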